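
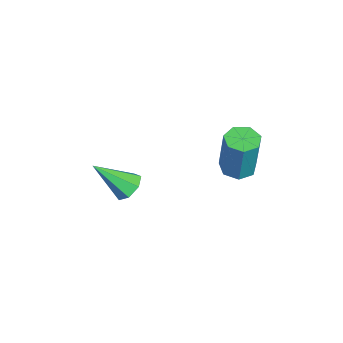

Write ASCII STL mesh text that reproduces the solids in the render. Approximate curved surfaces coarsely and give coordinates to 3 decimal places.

solid 
facet normal 0.024 0.721 -0.692
outer loop
vertex -3.386 -3.238 -2.75
vertex -3.846 -2.855 -2.367
vertex -3.136 -2.852 -2.339
endloop
endfacet
facet normal 0.858 -0.512 -0.041
outer loop
vertex -3.386 -3.238 -2.75
vertex -3.136 -2.852 -2.339
vertex -3.894 -4.225 -1.053
endloop
endfacet
facet normal 0.024 0.721 -0.692
outer loop
vertex -3.136 -2.852 -2.339
vertex -3.846 -2.855 -2.367
vertex -3.421 -2.469 -1.95
endloop
endfacet
facet normal 0.832 0.058 0.552
outer loop
vertex -3.136 -2.852 -2.339
vertex -3.421 -2.469 -1.95
vertex -3.894 -4.225 -1.053
endloop
endfacet
facet normal 0.025 0.721 -0.693
outer loop
vertex -3.421 -2.469 -1.95
vertex -3.846 -2.855 -2.367
vertex -4.025 -2.376 -1.875
endloop
endfacet
facet normal 0.174 0.410 0.895
outer loop
vertex -3.421 -2.469 -1.95
vertex -4.025 -2.376 -1.875
vertex -3.894 -4.225 -1.053
endloop
endfacet
facet normal 0.026 0.721 -0.692
outer loop
vertex -4.025 -2.376 -1.875
vertex -3.846 -2.855 -2.367
vertex -4.495 -2.643 -2.171
endloop
endfacet
facet normal -0.621 0.281 0.732
outer loop
vertex -4.025 -2.376 -1.875
vertex -4.495 -2.643 -2.171
vertex -3.894 -4.225 -1.053
endloop
endfacet
facet normal 0.026 0.721 -0.692
outer loop
vertex -4.495 -2.643 -2.171
vertex -3.846 -2.855 -2.367
vertex -4.476 -3.07 -2.615
endloop
endfacet
facet normal -0.955 -0.233 0.183
outer loop
vertex -4.495 -2.643 -2.171
vertex -4.476 -3.07 -2.615
vertex -3.894 -4.225 -1.053
endloop
endfacet
facet normal 0.025 0.723 -0.691
outer loop
vertex -4.476 -3.07 -2.615
vertex -3.846 -2.855 -2.367
vertex -3.982 -3.334 -2.873
endloop
endfacet
facet normal -0.575 -0.746 -0.337
outer loop
vertex -4.476 -3.07 -2.615
vertex -3.982 -3.334 -2.873
vertex -3.894 -4.225 -1.053
endloop
endfacet
facet normal 0.026 0.722 -0.691
outer loop
vertex -3.982 -3.334 -2.873
vertex -3.846 -2.855 -2.367
vertex -3.386 -3.238 -2.75
endloop
endfacet
facet normal 0.230 -0.870 -0.437
outer loop
vertex -3.982 -3.334 -2.873
vertex -3.386 -3.238 -2.75
vertex -3.894 -4.225 -1.053
endloop
endfacet
facet normal -0.162 -0.068 -0.984
outer loop
vertex -2.842 0.727 -0.646
vertex -3.303 1.291 -0.609
vertex -2.583 1.299 -0.728
endloop
endfacet
facet normal 0.898 -0.424 -0.117
outer loop
vertex -2.842 0.727 -0.646
vertex -2.583 1.299 -0.728
vertex -2.516 0.864 1.353
endloop
endfacet
facet normal 0.898 -0.424 -0.117
outer loop
vertex -2.516 0.864 1.353
vertex -2.583 1.299 -0.728
vertex -2.257 1.436 1.271
endloop
endfacet
facet normal 0.161 0.068 0.985
outer loop
vertex -2.516 0.864 1.353
vertex -2.257 1.436 1.271
vertex -2.977 1.429 1.389
endloop
endfacet
facet normal -0.162 -0.067 -0.985
outer loop
vertex -2.583 1.299 -0.728
vertex -3.303 1.291 -0.609
vertex -2.866 1.865 -0.72
endloop
endfacet
facet normal 0.880 0.442 -0.174
outer loop
vertex -2.583 1.299 -0.728
vertex -2.866 1.865 -0.72
vertex -2.257 1.436 1.271
endloop
endfacet
facet normal 0.880 0.442 -0.174
outer loop
vertex -2.257 1.436 1.271
vertex -2.866 1.865 -0.72
vertex -2.54 2.003 1.279
endloop
endfacet
facet normal 0.161 0.066 0.985
outer loop
vertex -2.257 1.436 1.271
vertex -2.54 2.003 1.279
vertex -2.977 1.429 1.389
endloop
endfacet
facet normal -0.161 -0.068 -0.985
outer loop
vertex -2.866 1.865 -0.72
vertex -3.303 1.291 -0.609
vertex -3.478 2.0 -0.629
endloop
endfacet
facet normal 0.200 0.975 -0.100
outer loop
vertex -2.866 1.865 -0.72
vertex -3.478 2.0 -0.629
vertex -2.54 2.003 1.279
endloop
endfacet
facet normal 0.199 0.975 -0.099
outer loop
vertex -2.54 2.003 1.279
vertex -3.478 2.0 -0.629
vertex -3.152 2.137 1.369
endloop
endfacet
facet normal 0.160 0.067 0.985
outer loop
vertex -2.54 2.003 1.279
vertex -3.152 2.137 1.369
vertex -2.977 1.429 1.389
endloop
endfacet
facet normal -0.159 -0.067 -0.985
outer loop
vertex -3.478 2.0 -0.629
vertex -3.303 1.291 -0.609
vertex -3.959 1.601 -0.524
endloop
endfacet
facet normal -0.631 0.774 0.050
outer loop
vertex -3.478 2.0 -0.629
vertex -3.959 1.601 -0.524
vertex -3.152 2.137 1.369
endloop
endfacet
facet normal -0.631 0.774 0.050
outer loop
vertex -3.152 2.137 1.369
vertex -3.959 1.601 -0.524
vertex -3.633 1.738 1.475
endloop
endfacet
facet normal 0.161 0.068 0.985
outer loop
vertex -3.152 2.137 1.369
vertex -3.633 1.738 1.475
vertex -2.977 1.429 1.389
endloop
endfacet
facet normal -0.160 -0.069 -0.985
outer loop
vertex -3.959 1.601 -0.524
vertex -3.303 1.291 -0.609
vertex -3.945 0.969 -0.482
endloop
endfacet
facet normal -0.987 -0.011 0.162
outer loop
vertex -3.959 1.601 -0.524
vertex -3.945 0.969 -0.482
vertex -3.633 1.738 1.475
endloop
endfacet
facet normal -0.987 -0.011 0.162
outer loop
vertex -3.633 1.738 1.475
vertex -3.945 0.969 -0.482
vertex -3.619 1.106 1.516
endloop
endfacet
facet normal 0.161 0.067 0.985
outer loop
vertex -3.633 1.738 1.475
vertex -3.619 1.106 1.516
vertex -2.977 1.429 1.389
endloop
endfacet
facet normal -0.161 -0.067 -0.985
outer loop
vertex -3.945 0.969 -0.482
vertex -3.303 1.291 -0.609
vertex -3.448 0.58 -0.537
endloop
endfacet
facet normal -0.599 -0.786 0.152
outer loop
vertex -3.945 0.969 -0.482
vertex -3.448 0.58 -0.537
vertex -3.619 1.106 1.516
endloop
endfacet
facet normal -0.599 -0.786 0.152
outer loop
vertex -3.619 1.106 1.516
vertex -3.448 0.58 -0.537
vertex -3.122 0.717 1.462
endloop
endfacet
facet normal 0.160 0.068 0.985
outer loop
vertex -3.619 1.106 1.516
vertex -3.122 0.717 1.462
vertex -2.977 1.429 1.389
endloop
endfacet
facet normal -0.161 -0.067 -0.985
outer loop
vertex -3.448 0.58 -0.537
vertex -3.303 1.291 -0.609
vertex -2.842 0.727 -0.646
endloop
endfacet
facet normal 0.240 -0.970 0.027
outer loop
vertex -3.448 0.58 -0.537
vertex -2.842 0.727 -0.646
vertex -3.122 0.717 1.462
endloop
endfacet
facet normal 0.240 -0.970 0.027
outer loop
vertex -3.122 0.717 1.462
vertex -2.842 0.727 -0.646
vertex -2.516 0.864 1.353
endloop
endfacet
facet normal 0.161 0.068 0.985
outer loop
vertex -3.122 0.717 1.462
vertex -2.516 0.864 1.353
vertex -2.977 1.429 1.389
endloop
endfacet

endsolid


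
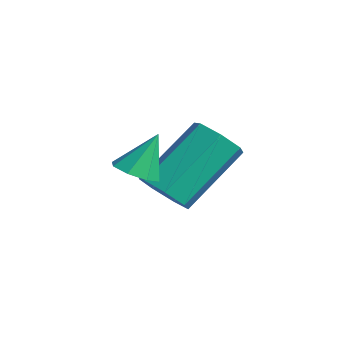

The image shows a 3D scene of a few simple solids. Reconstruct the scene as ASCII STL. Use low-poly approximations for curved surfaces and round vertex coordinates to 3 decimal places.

solid 
facet normal 0.019 -0.490 -0.872
outer loop
vertex -0.682 -2.526 -3.17
vertex -1.22 -2.49 -3.202
vertex -0.807 -2.184 -3.365
endloop
endfacet
facet normal 0.854 0.455 0.251
outer loop
vertex -0.682 -2.526 -3.17
vertex -0.807 -2.184 -3.365
vertex -1.24 -1.97 -2.278
endloop
endfacet
facet normal 0.020 -0.491 -0.871
outer loop
vertex -0.807 -2.184 -3.365
vertex -1.22 -2.49 -3.202
vertex -1.173 -2.021 -3.465
endloop
endfacet
facet normal 0.410 0.912 -0.016
outer loop
vertex -0.807 -2.184 -3.365
vertex -1.173 -2.021 -3.465
vertex -1.24 -1.97 -2.278
endloop
endfacet
facet normal 0.018 -0.490 -0.871
outer loop
vertex -1.173 -2.021 -3.465
vertex -1.22 -2.49 -3.202
vertex -1.567 -2.133 -3.41
endloop
endfacet
facet normal -0.280 0.958 -0.057
outer loop
vertex -1.173 -2.021 -3.465
vertex -1.567 -2.133 -3.41
vertex -1.24 -1.97 -2.278
endloop
endfacet
facet normal 0.019 -0.489 -0.872
outer loop
vertex -1.567 -2.133 -3.41
vertex -1.22 -2.49 -3.202
vertex -1.758 -2.454 -3.234
endloop
endfacet
facet normal -0.810 0.566 0.153
outer loop
vertex -1.567 -2.133 -3.41
vertex -1.758 -2.454 -3.234
vertex -1.24 -1.97 -2.278
endloop
endfacet
facet normal 0.019 -0.492 -0.870
outer loop
vertex -1.758 -2.454 -3.234
vertex -1.22 -2.49 -3.202
vertex -1.634 -2.796 -3.038
endloop
endfacet
facet normal -0.871 -0.035 0.490
outer loop
vertex -1.758 -2.454 -3.234
vertex -1.634 -2.796 -3.038
vertex -1.24 -1.97 -2.278
endloop
endfacet
facet normal 0.017 -0.490 -0.871
outer loop
vertex -1.634 -2.796 -3.038
vertex -1.22 -2.49 -3.202
vertex -1.267 -2.959 -2.939
endloop
endfacet
facet normal -0.424 -0.495 0.758
outer loop
vertex -1.634 -2.796 -3.038
vertex -1.267 -2.959 -2.939
vertex -1.24 -1.97 -2.278
endloop
endfacet
facet normal 0.020 -0.491 -0.871
outer loop
vertex -1.267 -2.959 -2.939
vertex -1.22 -2.49 -3.202
vertex -0.873 -2.847 -2.993
endloop
endfacet
facet normal 0.263 -0.541 0.799
outer loop
vertex -1.267 -2.959 -2.939
vertex -0.873 -2.847 -2.993
vertex -1.24 -1.97 -2.278
endloop
endfacet
facet normal 0.019 -0.491 -0.871
outer loop
vertex -0.873 -2.847 -2.993
vertex -1.22 -2.49 -3.202
vertex -0.682 -2.526 -3.17
endloop
endfacet
facet normal 0.794 -0.148 0.589
outer loop
vertex -0.873 -2.847 -2.993
vertex -0.682 -2.526 -3.17
vertex -1.24 -1.97 -2.278
endloop
endfacet
facet normal 0.092 -0.749 -0.656
outer loop
vertex -1.625 -1.622 -4.214
vertex -2.124 -1.374 -4.567
vertex -1.479 -1.247 -4.622
endloop
endfacet
facet normal 0.963 -0.102 0.250
outer loop
vertex -1.625 -1.622 -4.214
vertex -1.479 -1.247 -4.622
vertex -1.796 -0.214 -2.98
endloop
endfacet
facet normal 0.963 -0.102 0.250
outer loop
vertex -1.796 -0.214 -2.98
vertex -1.479 -1.247 -4.622
vertex -1.65 0.161 -3.388
endloop
endfacet
facet normal -0.091 0.749 0.656
outer loop
vertex -1.796 -0.214 -2.98
vertex -1.65 0.161 -3.388
vertex -2.296 0.034 -3.333
endloop
endfacet
facet normal 0.092 -0.749 -0.656
outer loop
vertex -1.479 -1.247 -4.622
vertex -2.124 -1.374 -4.567
vertex -1.819 -0.968 -4.988
endloop
endfacet
facet normal 0.799 0.448 -0.401
outer loop
vertex -1.479 -1.247 -4.622
vertex -1.819 -0.968 -4.988
vertex -1.65 0.161 -3.388
endloop
endfacet
facet normal 0.799 0.449 -0.401
outer loop
vertex -1.65 0.161 -3.388
vertex -1.819 -0.968 -4.988
vertex -1.991 0.44 -3.755
endloop
endfacet
facet normal -0.092 0.750 0.655
outer loop
vertex -1.65 0.161 -3.388
vertex -1.991 0.44 -3.755
vertex -2.296 0.034 -3.333
endloop
endfacet
facet normal 0.091 -0.749 -0.657
outer loop
vertex -1.819 -0.968 -4.988
vertex -2.124 -1.374 -4.567
vertex -2.389 -0.994 -5.037
endloop
endfacet
facet normal 0.034 0.661 -0.750
outer loop
vertex -1.819 -0.968 -4.988
vertex -2.389 -0.994 -5.037
vertex -1.991 0.44 -3.755
endloop
endfacet
facet normal 0.034 0.661 -0.750
outer loop
vertex -1.991 0.44 -3.755
vertex -2.389 -0.994 -5.037
vertex -2.561 0.414 -3.804
endloop
endfacet
facet normal -0.091 0.750 0.656
outer loop
vertex -1.991 0.44 -3.755
vertex -2.561 0.414 -3.804
vertex -2.296 0.034 -3.333
endloop
endfacet
facet normal 0.092 -0.749 -0.657
outer loop
vertex -2.389 -0.994 -5.037
vertex -2.124 -1.374 -4.567
vertex -2.76 -1.307 -4.732
endloop
endfacet
facet normal -0.757 0.376 -0.535
outer loop
vertex -2.389 -0.994 -5.037
vertex -2.76 -1.307 -4.732
vertex -2.561 0.414 -3.804
endloop
endfacet
facet normal -0.757 0.376 -0.534
outer loop
vertex -2.561 0.414 -3.804
vertex -2.76 -1.307 -4.732
vertex -2.931 0.102 -3.499
endloop
endfacet
facet normal -0.091 0.749 0.656
outer loop
vertex -2.561 0.414 -3.804
vertex -2.931 0.102 -3.499
vertex -2.296 0.034 -3.333
endloop
endfacet
facet normal 0.091 -0.750 -0.656
outer loop
vertex -2.76 -1.307 -4.732
vertex -2.124 -1.374 -4.567
vertex -2.652 -1.67 -4.302
endloop
endfacet
facet normal -0.978 -0.192 0.084
outer loop
vertex -2.76 -1.307 -4.732
vertex -2.652 -1.67 -4.302
vertex -2.931 0.102 -3.499
endloop
endfacet
facet normal -0.978 -0.192 0.083
outer loop
vertex -2.931 0.102 -3.499
vertex -2.652 -1.67 -4.302
vertex -2.823 -0.262 -3.069
endloop
endfacet
facet normal -0.092 0.749 0.657
outer loop
vertex -2.931 0.102 -3.499
vertex -2.823 -0.262 -3.069
vertex -2.296 0.034 -3.333
endloop
endfacet
facet normal 0.091 -0.749 -0.656
outer loop
vertex -2.652 -1.67 -4.302
vertex -2.124 -1.374 -4.567
vertex -2.147 -1.81 -4.072
endloop
endfacet
facet normal -0.462 -0.615 0.639
outer loop
vertex -2.652 -1.67 -4.302
vertex -2.147 -1.81 -4.072
vertex -2.823 -0.262 -3.069
endloop
endfacet
facet normal -0.463 -0.615 0.638
outer loop
vertex -2.823 -0.262 -3.069
vertex -2.147 -1.81 -4.072
vertex -2.318 -0.402 -2.838
endloop
endfacet
facet normal -0.092 0.749 0.656
outer loop
vertex -2.823 -0.262 -3.069
vertex -2.318 -0.402 -2.838
vertex -2.296 0.034 -3.333
endloop
endfacet
facet normal 0.091 -0.749 -0.656
outer loop
vertex -2.147 -1.81 -4.072
vertex -2.124 -1.374 -4.567
vertex -1.625 -1.622 -4.214
endloop
endfacet
facet normal 0.401 -0.576 0.712
outer loop
vertex -2.147 -1.81 -4.072
vertex -1.625 -1.622 -4.214
vertex -2.318 -0.402 -2.838
endloop
endfacet
facet normal 0.401 -0.576 0.712
outer loop
vertex -2.318 -0.402 -2.838
vertex -1.625 -1.622 -4.214
vertex -1.796 -0.214 -2.98
endloop
endfacet
facet normal -0.091 0.749 0.656
outer loop
vertex -2.318 -0.402 -2.838
vertex -1.796 -0.214 -2.98
vertex -2.296 0.034 -3.333
endloop
endfacet

endsolid


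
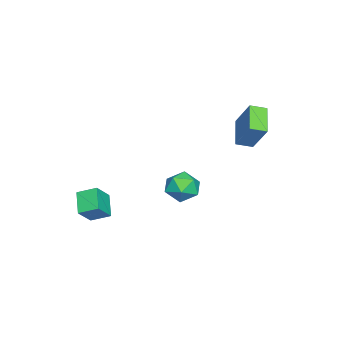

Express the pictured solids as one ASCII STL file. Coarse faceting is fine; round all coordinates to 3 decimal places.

solid 
facet normal -0.377 -0.453 -0.808
outer loop
vertex -4.109 1.742 0.879
vertex -4.52 2.596 0.592
vertex -2.61 2.151 -0.049
endloop
endfacet
facet normal 0.415 -0.863 0.290
outer loop
vertex -1.8 3.124 1.688
vertex -4.109 1.742 0.879
vertex -2.61 2.151 -0.049
endloop
endfacet
facet normal -0.377 -0.452 -0.808
outer loop
vertex -2.61 2.151 -0.049
vertex -4.52 2.596 0.592
vertex -3.02 3.005 -0.336
endloop
endfacet
facet normal 0.828 0.225 -0.513
outer loop
vertex -3.02 3.005 -0.336
vertex -1.8 3.124 1.688
vertex -2.61 2.151 -0.049
endloop
endfacet
facet normal -0.828 -0.226 0.513
outer loop
vertex -4.109 1.742 0.879
vertex -3.71 3.569 2.329
vertex -4.52 2.596 0.592
endloop
endfacet
facet normal 0.415 -0.863 0.290
outer loop
vertex -3.3 2.715 2.616
vertex -4.109 1.742 0.879
vertex -1.8 3.124 1.688
endloop
endfacet
facet normal -0.829 -0.226 0.512
outer loop
vertex -3.3 2.715 2.616
vertex -3.71 3.569 2.329
vertex -4.109 1.742 0.879
endloop
endfacet
facet normal -0.415 0.863 -0.290
outer loop
vertex -4.52 2.596 0.592
vertex -3.71 3.569 2.329
vertex -3.02 3.005 -0.336
endloop
endfacet
facet normal 0.828 0.226 -0.513
outer loop
vertex -2.211 3.978 1.401
vertex -1.8 3.124 1.688
vertex -3.02 3.005 -0.336
endloop
endfacet
facet normal -0.415 0.862 -0.290
outer loop
vertex -3.02 3.005 -0.336
vertex -3.71 3.569 2.329
vertex -2.211 3.978 1.401
endloop
endfacet
facet normal 0.377 0.453 0.808
outer loop
vertex -2.211 3.978 1.401
vertex -3.3 2.715 2.616
vertex -1.8 3.124 1.688
endloop
endfacet
facet normal 0.377 0.453 0.808
outer loop
vertex -3.71 3.569 2.329
vertex -3.3 2.715 2.616
vertex -2.211 3.978 1.401
endloop
endfacet
facet normal -0.000 0.096 0.995
outer loop
vertex -2.034 0.027 -2.818
vertex -2.841 -0.724 -2.746
vertex -1.785 -1.044 -2.715
endloop
endfacet
facet normal 0.649 0.221 0.728
outer loop
vertex -2.034 0.027 -2.818
vertex -1.785 -1.044 -2.715
vertex -1.215 -0.409 -3.416
endloop
endfacet
facet normal 0.595 0.760 0.261
outer loop
vertex -2.034 0.027 -2.818
vertex -1.215 -0.409 -3.416
vertex -1.92 0.303 -3.88
endloop
endfacet
facet normal -0.087 0.966 0.242
outer loop
vertex -2.034 0.027 -2.818
vertex -1.92 0.303 -3.88
vertex -2.924 0.109 -3.466
endloop
endfacet
facet normal -0.455 0.556 0.696
outer loop
vertex -2.034 0.027 -2.818
vertex -2.924 0.109 -3.466
vertex -2.841 -0.724 -2.746
endloop
endfacet
facet normal 0.856 -0.361 0.370
outer loop
vertex -1.215 -0.409 -3.416
vertex -1.785 -1.044 -2.715
vertex -1.516 -1.429 -3.714
endloop
endfacet
facet normal -0.194 -0.564 0.803
outer loop
vertex -1.785 -1.044 -2.715
vertex -2.841 -0.724 -2.746
vertex -2.52 -1.623 -3.3
endloop
endfacet
facet normal -0.931 0.182 0.318
outer loop
vertex -2.841 -0.724 -2.746
vertex -2.924 0.109 -3.466
vertex -3.225 -0.911 -3.764
endloop
endfacet
facet normal -0.335 0.845 -0.416
outer loop
vertex -2.924 0.109 -3.466
vertex -1.92 0.303 -3.88
vertex -2.655 -0.276 -4.465
endloop
endfacet
facet normal 0.769 0.511 -0.384
outer loop
vertex -1.92 0.303 -3.88
vertex -1.215 -0.409 -3.416
vertex -1.599 -0.596 -4.434
endloop
endfacet
facet normal 0.087 -0.966 -0.242
outer loop
vertex -2.406 -1.347 -4.362
vertex -1.516 -1.429 -3.714
vertex -2.52 -1.623 -3.3
endloop
endfacet
facet normal -0.595 -0.760 -0.261
outer loop
vertex -2.406 -1.347 -4.362
vertex -2.52 -1.623 -3.3
vertex -3.225 -0.911 -3.764
endloop
endfacet
facet normal -0.649 -0.221 -0.728
outer loop
vertex -2.406 -1.347 -4.362
vertex -3.225 -0.911 -3.764
vertex -2.655 -0.276 -4.465
endloop
endfacet
facet normal 0.000 -0.096 -0.995
outer loop
vertex -2.406 -1.347 -4.362
vertex -2.655 -0.276 -4.465
vertex -1.599 -0.596 -4.434
endloop
endfacet
facet normal 0.455 -0.556 -0.696
outer loop
vertex -2.406 -1.347 -4.362
vertex -1.599 -0.596 -4.434
vertex -1.516 -1.429 -3.714
endloop
endfacet
facet normal 0.335 -0.845 0.416
outer loop
vertex -2.52 -1.623 -3.3
vertex -1.516 -1.429 -3.714
vertex -1.785 -1.044 -2.715
endloop
endfacet
facet normal -0.769 -0.511 0.384
outer loop
vertex -3.225 -0.911 -3.764
vertex -2.52 -1.623 -3.3
vertex -2.841 -0.724 -2.746
endloop
endfacet
facet normal -0.856 0.361 -0.370
outer loop
vertex -2.655 -0.276 -4.465
vertex -3.225 -0.911 -3.764
vertex -2.924 0.109 -3.466
endloop
endfacet
facet normal 0.194 0.564 -0.803
outer loop
vertex -1.599 -0.596 -4.434
vertex -2.655 -0.276 -4.465
vertex -1.92 0.303 -3.88
endloop
endfacet
facet normal 0.931 -0.182 -0.318
outer loop
vertex -1.516 -1.429 -3.714
vertex -1.599 -0.596 -4.434
vertex -1.215 -0.409 -3.416
endloop
endfacet
facet normal -0.649 0.249 -0.719
outer loop
vertex 2.055 -4.431 -2.823
vertex 1.952 -3.352 -2.356
vertex 3.166 -3.961 -3.663
endloop
endfacet
facet normal 0.087 -0.914 -0.396
outer loop
vertex 4.068 -4.308 -2.664
vertex 2.055 -4.431 -2.823
vertex 3.166 -3.961 -3.663
endloop
endfacet
facet normal -0.649 0.249 -0.719
outer loop
vertex 3.166 -3.961 -3.663
vertex 1.952 -3.352 -2.356
vertex 3.063 -2.882 -3.196
endloop
endfacet
facet normal 0.756 0.319 -0.571
outer loop
vertex 3.063 -2.882 -3.196
vertex 4.068 -4.308 -2.664
vertex 3.166 -3.961 -3.663
endloop
endfacet
facet normal -0.756 -0.319 0.571
outer loop
vertex 2.055 -4.431 -2.823
vertex 2.854 -3.699 -1.357
vertex 1.952 -3.352 -2.356
endloop
endfacet
facet normal 0.087 -0.914 -0.396
outer loop
vertex 2.957 -4.778 -1.824
vertex 2.055 -4.431 -2.823
vertex 4.068 -4.308 -2.664
endloop
endfacet
facet normal -0.756 -0.319 0.571
outer loop
vertex 2.957 -4.778 -1.824
vertex 2.854 -3.699 -1.357
vertex 2.055 -4.431 -2.823
endloop
endfacet
facet normal -0.087 0.914 0.396
outer loop
vertex 1.952 -3.352 -2.356
vertex 2.854 -3.699 -1.357
vertex 3.063 -2.882 -3.196
endloop
endfacet
facet normal 0.756 0.319 -0.571
outer loop
vertex 3.965 -3.229 -2.197
vertex 4.068 -4.308 -2.664
vertex 3.063 -2.882 -3.196
endloop
endfacet
facet normal -0.087 0.914 0.396
outer loop
vertex 3.063 -2.882 -3.196
vertex 2.854 -3.699 -1.357
vertex 3.965 -3.229 -2.197
endloop
endfacet
facet normal 0.649 -0.249 0.719
outer loop
vertex 3.965 -3.229 -2.197
vertex 2.957 -4.778 -1.824
vertex 4.068 -4.308 -2.664
endloop
endfacet
facet normal 0.649 -0.249 0.719
outer loop
vertex 2.854 -3.699 -1.357
vertex 2.957 -4.778 -1.824
vertex 3.965 -3.229 -2.197
endloop
endfacet

endsolid


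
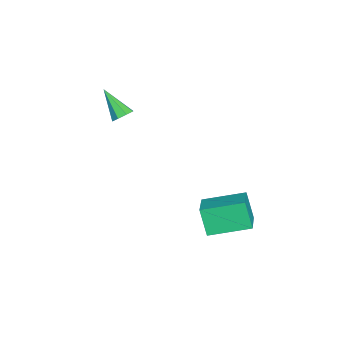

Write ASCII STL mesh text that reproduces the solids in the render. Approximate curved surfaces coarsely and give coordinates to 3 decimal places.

solid 
facet normal -0.929 -0.074 -0.364
outer loop
vertex 0.711 1.614 -3.3
vertex 0.361 3.594 -2.81
vertex 1.2 2.03 -4.634
endloop
endfacet
facet normal 0.170 -0.957 -0.236
outer loop
vertex 2.639 2.146 -4.07
vertex 0.711 1.614 -3.3
vertex 1.2 2.03 -4.634
endloop
endfacet
facet normal -0.929 -0.075 -0.363
outer loop
vertex 1.2 2.03 -4.634
vertex 0.361 3.594 -2.81
vertex 0.849 4.011 -4.143
endloop
endfacet
facet normal 0.330 0.282 -0.901
outer loop
vertex 0.849 4.011 -4.143
vertex 2.639 2.146 -4.07
vertex 1.2 2.03 -4.634
endloop
endfacet
facet normal -0.330 -0.281 0.901
outer loop
vertex 0.711 1.614 -3.3
vertex 1.8 3.71 -2.246
vertex 0.361 3.594 -2.81
endloop
endfacet
facet normal 0.169 -0.957 -0.237
outer loop
vertex 2.151 1.729 -2.737
vertex 0.711 1.614 -3.3
vertex 2.639 2.146 -4.07
endloop
endfacet
facet normal -0.330 -0.282 0.901
outer loop
vertex 2.151 1.729 -2.737
vertex 1.8 3.71 -2.246
vertex 0.711 1.614 -3.3
endloop
endfacet
facet normal -0.170 0.957 0.237
outer loop
vertex 0.361 3.594 -2.81
vertex 1.8 3.71 -2.246
vertex 0.849 4.011 -4.143
endloop
endfacet
facet normal 0.330 0.281 -0.901
outer loop
vertex 2.289 4.126 -3.58
vertex 2.639 2.146 -4.07
vertex 0.849 4.011 -4.143
endloop
endfacet
facet normal -0.169 0.957 0.236
outer loop
vertex 0.849 4.011 -4.143
vertex 1.8 3.71 -2.246
vertex 2.289 4.126 -3.58
endloop
endfacet
facet normal 0.929 0.074 0.363
outer loop
vertex 2.289 4.126 -3.58
vertex 2.151 1.729 -2.737
vertex 2.639 2.146 -4.07
endloop
endfacet
facet normal 0.929 0.074 0.364
outer loop
vertex 1.8 3.71 -2.246
vertex 2.151 1.729 -2.737
vertex 2.289 4.126 -3.58
endloop
endfacet
facet normal 0.437 0.588 -0.681
outer loop
vertex -1.437 -2.831 -0.093
vertex -1.849 -2.419 -0.002
vertex -1.322 -2.54 0.232
endloop
endfacet
facet normal 0.692 -0.642 0.330
outer loop
vertex -1.437 -2.831 -0.093
vertex -1.322 -2.54 0.232
vertex -2.611 -3.441 1.182
endloop
endfacet
facet normal 0.437 0.588 -0.680
outer loop
vertex -1.322 -2.54 0.232
vertex -1.849 -2.419 -0.002
vertex -1.515 -2.178 0.421
endloop
endfacet
facet normal 0.624 -0.073 0.778
outer loop
vertex -1.322 -2.54 0.232
vertex -1.515 -2.178 0.421
vertex -2.611 -3.441 1.182
endloop
endfacet
facet normal 0.438 0.587 -0.681
outer loop
vertex -1.515 -2.178 0.421
vertex -1.849 -2.419 -0.002
vertex -1.904 -1.957 0.361
endloop
endfacet
facet normal 0.112 0.440 0.891
outer loop
vertex -1.515 -2.178 0.421
vertex -1.904 -1.957 0.361
vertex -2.611 -3.441 1.182
endloop
endfacet
facet normal 0.438 0.587 -0.681
outer loop
vertex -1.904 -1.957 0.361
vertex -1.849 -2.419 -0.002
vertex -2.261 -2.006 0.089
endloop
endfacet
facet normal -0.539 0.590 0.601
outer loop
vertex -1.904 -1.957 0.361
vertex -2.261 -2.006 0.089
vertex -2.611 -3.441 1.182
endloop
endfacet
facet normal 0.438 0.587 -0.681
outer loop
vertex -2.261 -2.006 0.089
vertex -1.849 -2.419 -0.002
vertex -2.377 -2.297 -0.236
endloop
endfacet
facet normal -0.953 0.292 0.079
outer loop
vertex -2.261 -2.006 0.089
vertex -2.377 -2.297 -0.236
vertex -2.611 -3.441 1.182
endloop
endfacet
facet normal 0.437 0.589 -0.680
outer loop
vertex -2.377 -2.297 -0.236
vertex -1.849 -2.419 -0.002
vertex -2.183 -2.659 -0.425
endloop
endfacet
facet normal -0.885 -0.280 -0.372
outer loop
vertex -2.377 -2.297 -0.236
vertex -2.183 -2.659 -0.425
vertex -2.611 -3.441 1.182
endloop
endfacet
facet normal 0.439 0.588 -0.680
outer loop
vertex -2.183 -2.659 -0.425
vertex -1.849 -2.419 -0.002
vertex -1.794 -2.88 -0.365
endloop
endfacet
facet normal -0.374 -0.791 -0.484
outer loop
vertex -2.183 -2.659 -0.425
vertex -1.794 -2.88 -0.365
vertex -2.611 -3.441 1.182
endloop
endfacet
facet normal 0.438 0.588 -0.680
outer loop
vertex -1.794 -2.88 -0.365
vertex -1.849 -2.419 -0.002
vertex -1.437 -2.831 -0.093
endloop
endfacet
facet normal 0.277 -0.941 -0.195
outer loop
vertex -1.794 -2.88 -0.365
vertex -1.437 -2.831 -0.093
vertex -2.611 -3.441 1.182
endloop
endfacet

endsolid


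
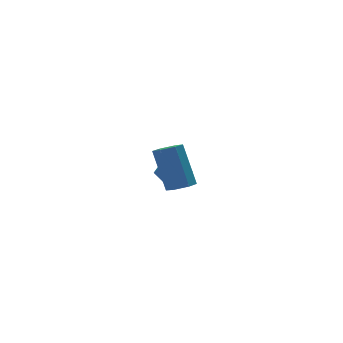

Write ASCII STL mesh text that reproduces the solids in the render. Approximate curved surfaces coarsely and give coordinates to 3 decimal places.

solid 
facet normal -0.372 0.921 0.111
outer loop
vertex 0.931 4.44 -1.874
vertex 0.142 4.097 -1.672
vertex 0.731 4.258 -1.033
endloop
endfacet
facet normal 0.322 0.906 0.273
outer loop
vertex 0.931 4.44 -1.874
vertex 0.731 4.258 -1.033
vertex 1.534 4.067 -1.347
endloop
endfacet
facet normal 0.677 0.672 -0.300
outer loop
vertex 0.931 4.44 -1.874
vertex 1.534 4.067 -1.347
vertex 1.442 3.788 -2.18
endloop
endfacet
facet normal 0.202 0.541 -0.816
outer loop
vertex 0.931 4.44 -1.874
vertex 1.442 3.788 -2.18
vertex 0.582 3.806 -2.381
endloop
endfacet
facet normal -0.447 0.696 -0.563
outer loop
vertex 0.931 4.44 -1.874
vertex 0.582 3.806 -2.381
vertex 0.142 4.097 -1.672
endloop
endfacet
facet normal 0.416 0.434 0.799
outer loop
vertex 1.534 4.067 -1.347
vertex 0.731 4.258 -1.033
vertex 1.118 3.494 -0.819
endloop
endfacet
facet normal -0.708 0.458 0.537
outer loop
vertex 0.731 4.258 -1.033
vertex 0.142 4.097 -1.672
vertex 0.258 3.512 -1.02
endloop
endfacet
facet normal -0.829 0.093 -0.552
outer loop
vertex 0.142 4.097 -1.672
vertex 0.582 3.806 -2.381
vertex 0.166 3.233 -1.853
endloop
endfacet
facet normal 0.222 -0.157 -0.962
outer loop
vertex 0.582 3.806 -2.381
vertex 1.442 3.788 -2.18
vertex 0.969 3.042 -2.167
endloop
endfacet
facet normal 0.990 0.054 -0.128
outer loop
vertex 1.442 3.788 -2.18
vertex 1.534 4.067 -1.347
vertex 1.558 3.203 -1.528
endloop
endfacet
facet normal -0.202 -0.541 0.816
outer loop
vertex 0.769 2.86 -1.326
vertex 1.118 3.494 -0.819
vertex 0.258 3.512 -1.02
endloop
endfacet
facet normal -0.677 -0.672 0.300
outer loop
vertex 0.769 2.86 -1.326
vertex 0.258 3.512 -1.02
vertex 0.166 3.233 -1.853
endloop
endfacet
facet normal -0.322 -0.906 -0.273
outer loop
vertex 0.769 2.86 -1.326
vertex 0.166 3.233 -1.853
vertex 0.969 3.042 -2.167
endloop
endfacet
facet normal 0.372 -0.921 -0.111
outer loop
vertex 0.769 2.86 -1.326
vertex 0.969 3.042 -2.167
vertex 1.558 3.203 -1.528
endloop
endfacet
facet normal 0.447 -0.696 0.563
outer loop
vertex 0.769 2.86 -1.326
vertex 1.558 3.203 -1.528
vertex 1.118 3.494 -0.819
endloop
endfacet
facet normal -0.222 0.157 0.962
outer loop
vertex 0.258 3.512 -1.02
vertex 1.118 3.494 -0.819
vertex 0.731 4.258 -1.033
endloop
endfacet
facet normal -0.990 -0.054 0.128
outer loop
vertex 0.166 3.233 -1.853
vertex 0.258 3.512 -1.02
vertex 0.142 4.097 -1.672
endloop
endfacet
facet normal -0.416 -0.434 -0.799
outer loop
vertex 0.969 3.042 -2.167
vertex 0.166 3.233 -1.853
vertex 0.582 3.806 -2.381
endloop
endfacet
facet normal 0.708 -0.458 -0.537
outer loop
vertex 1.558 3.203 -1.528
vertex 0.969 3.042 -2.167
vertex 1.442 3.788 -2.18
endloop
endfacet
facet normal 0.829 -0.093 0.552
outer loop
vertex 1.118 3.494 -0.819
vertex 1.558 3.203 -1.528
vertex 1.534 4.067 -1.347
endloop
endfacet
facet normal 0.055 -0.448 -0.892
outer loop
vertex -1.338 -1.62 0.621
vertex -1.864 -1.943 0.751
vertex -1.9 -1.382 0.467
endloop
endfacet
facet normal 0.447 0.810 -0.380
outer loop
vertex -1.338 -1.62 0.621
vertex -1.9 -1.382 0.467
vertex -1.451 -0.695 2.458
endloop
endfacet
facet normal 0.447 0.810 -0.380
outer loop
vertex -1.451 -0.695 2.458
vertex -1.9 -1.382 0.467
vertex -2.013 -0.457 2.304
endloop
endfacet
facet normal -0.054 0.450 0.891
outer loop
vertex -1.451 -0.695 2.458
vertex -2.013 -0.457 2.304
vertex -1.976 -1.017 2.589
endloop
endfacet
facet normal 0.054 -0.448 -0.892
outer loop
vertex -1.9 -1.382 0.467
vertex -1.864 -1.943 0.751
vertex -2.426 -1.704 0.597
endloop
endfacet
facet normal -0.548 0.733 -0.403
outer loop
vertex -1.9 -1.382 0.467
vertex -2.426 -1.704 0.597
vertex -2.013 -0.457 2.304
endloop
endfacet
facet normal -0.549 0.733 -0.402
outer loop
vertex -2.013 -0.457 2.304
vertex -2.426 -1.704 0.597
vertex -2.538 -0.779 2.434
endloop
endfacet
facet normal -0.055 0.450 0.891
outer loop
vertex -2.013 -0.457 2.304
vertex -2.538 -0.779 2.434
vertex -1.976 -1.017 2.589
endloop
endfacet
facet normal 0.053 -0.449 -0.892
outer loop
vertex -2.426 -1.704 0.597
vertex -1.864 -1.943 0.751
vertex -2.389 -2.265 0.882
endloop
endfacet
facet normal -0.997 -0.077 -0.022
outer loop
vertex -2.426 -1.704 0.597
vertex -2.389 -2.265 0.882
vertex -2.538 -0.779 2.434
endloop
endfacet
facet normal -0.997 -0.076 -0.023
outer loop
vertex -2.538 -0.779 2.434
vertex -2.389 -2.265 0.882
vertex -2.502 -1.34 2.719
endloop
endfacet
facet normal -0.056 0.449 0.892
outer loop
vertex -2.538 -0.779 2.434
vertex -2.502 -1.34 2.719
vertex -1.976 -1.017 2.589
endloop
endfacet
facet normal 0.054 -0.450 -0.891
outer loop
vertex -2.389 -2.265 0.882
vertex -1.864 -1.943 0.751
vertex -1.827 -2.503 1.036
endloop
endfacet
facet normal -0.447 -0.810 0.380
outer loop
vertex -2.389 -2.265 0.882
vertex -1.827 -2.503 1.036
vertex -2.502 -1.34 2.719
endloop
endfacet
facet normal -0.447 -0.810 0.380
outer loop
vertex -2.502 -1.34 2.719
vertex -1.827 -2.503 1.036
vertex -1.94 -1.578 2.873
endloop
endfacet
facet normal -0.055 0.448 0.892
outer loop
vertex -2.502 -1.34 2.719
vertex -1.94 -1.578 2.873
vertex -1.976 -1.017 2.589
endloop
endfacet
facet normal 0.055 -0.450 -0.891
outer loop
vertex -1.827 -2.503 1.036
vertex -1.864 -1.943 0.751
vertex -1.302 -2.181 0.906
endloop
endfacet
facet normal 0.549 -0.732 0.403
outer loop
vertex -1.827 -2.503 1.036
vertex -1.302 -2.181 0.906
vertex -1.94 -1.578 2.873
endloop
endfacet
facet normal 0.548 -0.733 0.403
outer loop
vertex -1.94 -1.578 2.873
vertex -1.302 -2.181 0.906
vertex -1.414 -1.256 2.743
endloop
endfacet
facet normal -0.054 0.448 0.892
outer loop
vertex -1.94 -1.578 2.873
vertex -1.414 -1.256 2.743
vertex -1.976 -1.017 2.589
endloop
endfacet
facet normal 0.056 -0.449 -0.892
outer loop
vertex -1.302 -2.181 0.906
vertex -1.864 -1.943 0.751
vertex -1.338 -1.62 0.621
endloop
endfacet
facet normal 0.997 0.076 0.023
outer loop
vertex -1.302 -2.181 0.906
vertex -1.338 -1.62 0.621
vertex -1.414 -1.256 2.743
endloop
endfacet
facet normal 0.997 0.077 0.022
outer loop
vertex -1.414 -1.256 2.743
vertex -1.338 -1.62 0.621
vertex -1.451 -0.695 2.458
endloop
endfacet
facet normal -0.053 0.449 0.892
outer loop
vertex -1.414 -1.256 2.743
vertex -1.451 -0.695 2.458
vertex -1.976 -1.017 2.589
endloop
endfacet

endsolid


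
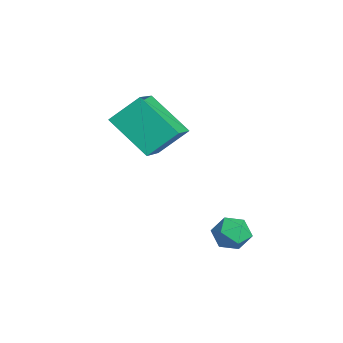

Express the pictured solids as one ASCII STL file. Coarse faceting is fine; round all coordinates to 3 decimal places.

solid 
facet normal -0.772 0.186 0.608
outer loop
vertex -0.129 0.484 0.343
vertex 0.248 0.357 0.86
vertex 0.21 0.964 0.626
endloop
endfacet
facet normal -0.820 0.573 0.010
outer loop
vertex -0.129 0.484 0.343
vertex 0.21 0.964 0.626
vertex 0.177 0.928 -0.024
endloop
endfacet
facet normal -0.830 0.123 -0.544
outer loop
vertex -0.129 0.484 0.343
vertex 0.177 0.928 -0.024
vertex 0.194 0.298 -0.192
endloop
endfacet
facet normal -0.789 -0.543 -0.287
outer loop
vertex -0.129 0.484 0.343
vertex 0.194 0.298 -0.192
vertex 0.238 -0.055 0.355
endloop
endfacet
facet normal -0.753 -0.503 0.425
outer loop
vertex -0.129 0.484 0.343
vertex 0.238 -0.055 0.355
vertex 0.248 0.357 0.86
endloop
endfacet
facet normal -0.231 0.972 -0.042
outer loop
vertex 0.177 0.928 -0.024
vertex 0.21 0.964 0.626
vertex 0.742 1.075 0.265
endloop
endfacet
facet normal -0.153 0.347 0.925
outer loop
vertex 0.21 0.964 0.626
vertex 0.248 0.357 0.86
vertex 0.786 0.722 0.812
endloop
endfacet
facet normal -0.122 -0.768 0.629
outer loop
vertex 0.248 0.357 0.86
vertex 0.238 -0.055 0.355
vertex 0.803 0.092 0.644
endloop
endfacet
facet normal -0.181 -0.833 -0.523
outer loop
vertex 0.238 -0.055 0.355
vertex 0.194 0.298 -0.192
vertex 0.77 0.056 -0.006
endloop
endfacet
facet normal -0.249 0.243 -0.938
outer loop
vertex 0.194 0.298 -0.192
vertex 0.177 0.928 -0.024
vertex 0.732 0.663 -0.24
endloop
endfacet
facet normal 0.789 0.543 0.287
outer loop
vertex 1.109 0.536 0.277
vertex 0.742 1.075 0.265
vertex 0.786 0.722 0.812
endloop
endfacet
facet normal 0.830 -0.123 0.544
outer loop
vertex 1.109 0.536 0.277
vertex 0.786 0.722 0.812
vertex 0.803 0.092 0.644
endloop
endfacet
facet normal 0.820 -0.573 -0.010
outer loop
vertex 1.109 0.536 0.277
vertex 0.803 0.092 0.644
vertex 0.77 0.056 -0.006
endloop
endfacet
facet normal 0.772 -0.186 -0.608
outer loop
vertex 1.109 0.536 0.277
vertex 0.77 0.056 -0.006
vertex 0.732 0.663 -0.24
endloop
endfacet
facet normal 0.753 0.503 -0.425
outer loop
vertex 1.109 0.536 0.277
vertex 0.732 0.663 -0.24
vertex 0.742 1.075 0.265
endloop
endfacet
facet normal 0.181 0.833 0.523
outer loop
vertex 0.786 0.722 0.812
vertex 0.742 1.075 0.265
vertex 0.21 0.964 0.626
endloop
endfacet
facet normal 0.249 -0.243 0.938
outer loop
vertex 0.803 0.092 0.644
vertex 0.786 0.722 0.812
vertex 0.248 0.357 0.86
endloop
endfacet
facet normal 0.231 -0.972 0.042
outer loop
vertex 0.77 0.056 -0.006
vertex 0.803 0.092 0.644
vertex 0.238 -0.055 0.355
endloop
endfacet
facet normal 0.153 -0.347 -0.925
outer loop
vertex 0.732 0.663 -0.24
vertex 0.77 0.056 -0.006
vertex 0.194 0.298 -0.192
endloop
endfacet
facet normal 0.122 0.768 -0.629
outer loop
vertex 0.742 1.075 0.265
vertex 0.732 0.663 -0.24
vertex 0.177 0.928 -0.024
endloop
endfacet
facet normal -0.615 -0.515 0.597
outer loop
vertex -2.576 -1.498 4.623
vertex -3.853 -0.846 3.869
vertex -2.576 -2.466 3.787
endloop
endfacet
facet normal 0.788 -0.402 0.466
outer loop
vertex -1.487 -1.554 2.731
vertex -2.576 -1.498 4.623
vertex -2.576 -2.466 3.787
endloop
endfacet
facet normal -0.616 -0.515 0.596
outer loop
vertex -2.576 -2.466 3.787
vertex -3.853 -0.846 3.869
vertex -3.853 -1.814 3.032
endloop
endfacet
facet normal 0.000 -0.757 -0.654
outer loop
vertex -3.853 -1.814 3.032
vertex -1.487 -1.554 2.731
vertex -2.576 -2.466 3.787
endloop
endfacet
facet normal 0.000 0.757 0.654
outer loop
vertex -2.576 -1.498 4.623
vertex -2.764 0.066 2.813
vertex -3.853 -0.846 3.869
endloop
endfacet
facet normal 0.788 -0.403 0.466
outer loop
vertex -1.487 -0.586 3.568
vertex -2.576 -1.498 4.623
vertex -1.487 -1.554 2.731
endloop
endfacet
facet normal -0.000 0.757 0.654
outer loop
vertex -1.487 -0.586 3.568
vertex -2.764 0.066 2.813
vertex -2.576 -1.498 4.623
endloop
endfacet
facet normal -0.788 0.402 -0.465
outer loop
vertex -3.853 -0.846 3.869
vertex -2.764 0.066 2.813
vertex -3.853 -1.814 3.032
endloop
endfacet
facet normal -0.000 -0.756 -0.654
outer loop
vertex -2.764 -0.902 1.977
vertex -1.487 -1.554 2.731
vertex -3.853 -1.814 3.032
endloop
endfacet
facet normal -0.788 0.402 -0.466
outer loop
vertex -3.853 -1.814 3.032
vertex -2.764 0.066 2.813
vertex -2.764 -0.902 1.977
endloop
endfacet
facet normal 0.615 0.516 -0.596
outer loop
vertex -2.764 -0.902 1.977
vertex -1.487 -0.586 3.568
vertex -1.487 -1.554 2.731
endloop
endfacet
facet normal 0.616 0.515 -0.596
outer loop
vertex -2.764 0.066 2.813
vertex -1.487 -0.586 3.568
vertex -2.764 -0.902 1.977
endloop
endfacet

endsolid


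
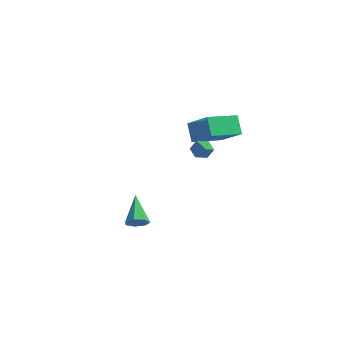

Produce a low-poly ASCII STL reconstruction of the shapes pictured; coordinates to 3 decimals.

solid 
facet normal 0.582 -0.397 -0.709
outer loop
vertex 4.213 -4.279 -4.072
vertex 3.644 -4.37 -4.488
vertex 4.078 -3.809 -4.446
endloop
endfacet
facet normal 0.580 0.603 0.548
outer loop
vertex 4.213 -4.279 -4.072
vertex 4.078 -3.809 -4.446
vertex 2.416 -3.53 -2.992
endloop
endfacet
facet normal 0.583 -0.398 -0.709
outer loop
vertex 4.078 -3.809 -4.446
vertex 3.644 -4.37 -4.488
vertex 3.617 -3.761 -4.852
endloop
endfacet
facet normal 0.135 0.990 -0.036
outer loop
vertex 4.078 -3.809 -4.446
vertex 3.617 -3.761 -4.852
vertex 2.416 -3.53 -2.992
endloop
endfacet
facet normal 0.583 -0.398 -0.709
outer loop
vertex 3.617 -3.761 -4.852
vertex 3.644 -4.37 -4.488
vertex 3.176 -4.172 -4.984
endloop
endfacet
facet normal -0.539 0.719 -0.438
outer loop
vertex 3.617 -3.761 -4.852
vertex 3.176 -4.172 -4.984
vertex 2.416 -3.53 -2.992
endloop
endfacet
facet normal 0.582 -0.398 -0.709
outer loop
vertex 3.176 -4.172 -4.984
vertex 3.644 -4.37 -4.488
vertex 3.088 -4.731 -4.742
endloop
endfacet
facet normal -0.935 -0.006 -0.355
outer loop
vertex 3.176 -4.172 -4.984
vertex 3.088 -4.731 -4.742
vertex 2.416 -3.53 -2.992
endloop
endfacet
facet normal 0.582 -0.397 -0.709
outer loop
vertex 3.088 -4.731 -4.742
vertex 3.644 -4.37 -4.488
vertex 3.419 -5.019 -4.309
endloop
endfacet
facet normal -0.753 -0.640 0.150
outer loop
vertex 3.088 -4.731 -4.742
vertex 3.419 -5.019 -4.309
vertex 2.416 -3.53 -2.992
endloop
endfacet
facet normal 0.583 -0.398 -0.708
outer loop
vertex 3.419 -5.019 -4.309
vertex 3.644 -4.37 -4.488
vertex 3.919 -4.818 -4.01
endloop
endfacet
facet normal -0.133 -0.705 0.696
outer loop
vertex 3.419 -5.019 -4.309
vertex 3.919 -4.818 -4.01
vertex 2.416 -3.53 -2.992
endloop
endfacet
facet normal 0.582 -0.399 -0.709
outer loop
vertex 3.919 -4.818 -4.01
vertex 3.644 -4.37 -4.488
vertex 4.213 -4.279 -4.072
endloop
endfacet
facet normal 0.462 -0.152 0.874
outer loop
vertex 3.919 -4.818 -4.01
vertex 4.213 -4.279 -4.072
vertex 2.416 -3.53 -2.992
endloop
endfacet
facet normal -0.479 0.167 0.861
outer loop
vertex 1.602 2.307 1.4
vertex 1.85 4.385 1.134
vertex -0.276 2.394 0.338
endloop
endfacet
facet normal -0.117 -0.985 0.126
outer loop
vertex 0.41 2.155 -0.894
vertex 1.602 2.307 1.4
vertex -0.276 2.394 0.338
endloop
endfacet
facet normal -0.480 0.168 0.861
outer loop
vertex -0.276 2.394 0.338
vertex 1.85 4.385 1.134
vertex -0.028 4.473 0.071
endloop
endfacet
facet normal -0.870 0.041 -0.492
outer loop
vertex -0.028 4.473 0.071
vertex 0.41 2.155 -0.894
vertex -0.276 2.394 0.338
endloop
endfacet
facet normal 0.870 -0.041 0.492
outer loop
vertex 1.602 2.307 1.4
vertex 2.536 4.146 -0.098
vertex 1.85 4.385 1.134
endloop
endfacet
facet normal -0.118 -0.985 0.126
outer loop
vertex 2.288 2.067 0.169
vertex 1.602 2.307 1.4
vertex 0.41 2.155 -0.894
endloop
endfacet
facet normal 0.869 -0.040 0.492
outer loop
vertex 2.288 2.067 0.169
vertex 2.536 4.146 -0.098
vertex 1.602 2.307 1.4
endloop
endfacet
facet normal 0.117 0.985 -0.126
outer loop
vertex 1.85 4.385 1.134
vertex 2.536 4.146 -0.098
vertex -0.028 4.473 0.071
endloop
endfacet
facet normal -0.869 0.041 -0.492
outer loop
vertex 0.658 4.233 -1.16
vertex 0.41 2.155 -0.894
vertex -0.028 4.473 0.071
endloop
endfacet
facet normal 0.117 0.985 -0.127
outer loop
vertex -0.028 4.473 0.071
vertex 2.536 4.146 -0.098
vertex 0.658 4.233 -1.16
endloop
endfacet
facet normal 0.480 -0.168 -0.861
outer loop
vertex 0.658 4.233 -1.16
vertex 2.288 2.067 0.169
vertex 0.41 2.155 -0.894
endloop
endfacet
facet normal 0.479 -0.168 -0.861
outer loop
vertex 2.536 4.146 -0.098
vertex 2.288 2.067 0.169
vertex 0.658 4.233 -1.16
endloop
endfacet
facet normal -0.786 0.502 -0.361
outer loop
vertex 2.818 1.316 -1.199
vertex 2.475 1.202 -0.611
vertex 2.866 1.766 -0.678
endloop
endfacet
facet normal 0.839 0.371 -0.398
outer loop
vertex 2.818 1.316 -1.199
vertex 2.866 1.766 -0.678
vertex 3.825 0.338 0.011
endloop
endfacet
facet normal -0.786 0.502 -0.362
outer loop
vertex 2.866 1.766 -0.678
vertex 2.475 1.202 -0.611
vertex 2.522 1.652 -0.09
endloop
endfacet
facet normal 0.605 0.637 0.478
outer loop
vertex 2.866 1.766 -0.678
vertex 2.522 1.652 -0.09
vertex 3.825 0.338 0.011
endloop
endfacet
facet normal -0.785 0.502 -0.363
outer loop
vertex 2.522 1.652 -0.09
vertex 2.475 1.202 -0.611
vertex 2.131 1.088 -0.024
endloop
endfacet
facet normal 0.024 0.100 0.995
outer loop
vertex 2.522 1.652 -0.09
vertex 2.131 1.088 -0.024
vertex 3.825 0.338 0.011
endloop
endfacet
facet normal -0.785 0.503 -0.362
outer loop
vertex 2.131 1.088 -0.024
vertex 2.475 1.202 -0.611
vertex 2.083 0.638 -0.545
endloop
endfacet
facet normal -0.324 -0.701 0.635
outer loop
vertex 2.131 1.088 -0.024
vertex 2.083 0.638 -0.545
vertex 3.825 0.338 0.011
endloop
endfacet
facet normal -0.785 0.503 -0.362
outer loop
vertex 2.083 0.638 -0.545
vertex 2.475 1.202 -0.611
vertex 2.427 0.752 -1.132
endloop
endfacet
facet normal -0.090 -0.967 -0.240
outer loop
vertex 2.083 0.638 -0.545
vertex 2.427 0.752 -1.132
vertex 3.825 0.338 0.011
endloop
endfacet
facet normal -0.786 0.502 -0.361
outer loop
vertex 2.427 0.752 -1.132
vertex 2.475 1.202 -0.611
vertex 2.818 1.316 -1.199
endloop
endfacet
facet normal 0.491 -0.431 -0.757
outer loop
vertex 2.427 0.752 -1.132
vertex 2.818 1.316 -1.199
vertex 3.825 0.338 0.011
endloop
endfacet

endsolid


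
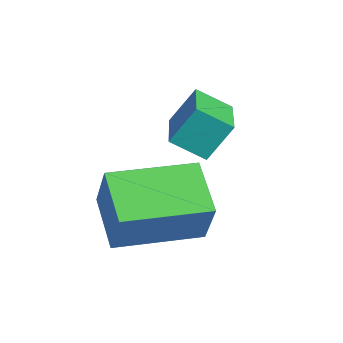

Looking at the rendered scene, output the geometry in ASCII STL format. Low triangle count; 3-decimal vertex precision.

solid 
facet normal -0.917 0.338 -0.210
outer loop
vertex 0.935 -0.458 1.021
vertex 0.955 0.114 1.852
vertex 1.289 0.211 0.552
endloop
endfacet
facet normal -0.019 -0.567 -0.823
outer loop
vertex 2.665 -0.294 0.868
vertex 0.935 -0.458 1.021
vertex 1.289 0.211 0.552
endloop
endfacet
facet normal -0.918 0.336 -0.211
outer loop
vertex 1.289 0.211 0.552
vertex 0.955 0.114 1.852
vertex 1.308 0.784 1.384
endloop
endfacet
facet normal 0.397 0.752 -0.527
outer loop
vertex 1.308 0.784 1.384
vertex 2.665 -0.294 0.868
vertex 1.289 0.211 0.552
endloop
endfacet
facet normal -0.397 -0.752 0.527
outer loop
vertex 0.935 -0.458 1.021
vertex 2.331 -0.391 2.168
vertex 0.955 0.114 1.852
endloop
endfacet
facet normal -0.019 -0.566 -0.824
outer loop
vertex 2.312 -0.964 1.336
vertex 0.935 -0.458 1.021
vertex 2.665 -0.294 0.868
endloop
endfacet
facet normal -0.397 -0.752 0.527
outer loop
vertex 2.312 -0.964 1.336
vertex 2.331 -0.391 2.168
vertex 0.935 -0.458 1.021
endloop
endfacet
facet normal 0.018 0.566 0.824
outer loop
vertex 0.955 0.114 1.852
vertex 2.331 -0.391 2.168
vertex 1.308 0.784 1.384
endloop
endfacet
facet normal 0.397 0.752 -0.527
outer loop
vertex 2.685 0.278 1.699
vertex 2.665 -0.294 0.868
vertex 1.308 0.784 1.384
endloop
endfacet
facet normal 0.020 0.567 0.824
outer loop
vertex 1.308 0.784 1.384
vertex 2.331 -0.391 2.168
vertex 2.685 0.278 1.699
endloop
endfacet
facet normal 0.918 -0.337 0.210
outer loop
vertex 2.685 0.278 1.699
vertex 2.312 -0.964 1.336
vertex 2.665 -0.294 0.868
endloop
endfacet
facet normal 0.917 -0.337 0.211
outer loop
vertex 2.331 -0.391 2.168
vertex 2.312 -0.964 1.336
vertex 2.685 0.278 1.699
endloop
endfacet
facet normal -0.892 0.076 0.446
outer loop
vertex 2.726 -2.434 1.019
vertex 2.859 -0.529 0.961
vertex 2.145 -2.429 -0.144
endloop
endfacet
facet normal -0.070 -0.997 0.031
outer loop
vertex 3.341 -2.531 -0.741
vertex 2.726 -2.434 1.019
vertex 2.145 -2.429 -0.144
endloop
endfacet
facet normal -0.892 0.076 0.445
outer loop
vertex 2.145 -2.429 -0.144
vertex 2.859 -0.529 0.961
vertex 2.279 -0.524 -0.202
endloop
endfacet
facet normal -0.446 0.004 -0.895
outer loop
vertex 2.279 -0.524 -0.202
vertex 3.341 -2.531 -0.741
vertex 2.145 -2.429 -0.144
endloop
endfacet
facet normal 0.446 -0.004 0.895
outer loop
vertex 2.726 -2.434 1.019
vertex 4.055 -0.631 0.364
vertex 2.859 -0.529 0.961
endloop
endfacet
facet normal -0.070 -0.997 0.031
outer loop
vertex 3.921 -2.536 0.422
vertex 2.726 -2.434 1.019
vertex 3.341 -2.531 -0.741
endloop
endfacet
facet normal 0.447 -0.004 0.895
outer loop
vertex 3.921 -2.536 0.422
vertex 4.055 -0.631 0.364
vertex 2.726 -2.434 1.019
endloop
endfacet
facet normal 0.070 0.997 -0.031
outer loop
vertex 2.859 -0.529 0.961
vertex 4.055 -0.631 0.364
vertex 2.279 -0.524 -0.202
endloop
endfacet
facet normal -0.447 0.004 -0.895
outer loop
vertex 3.474 -0.626 -0.799
vertex 3.341 -2.531 -0.741
vertex 2.279 -0.524 -0.202
endloop
endfacet
facet normal 0.070 0.997 -0.031
outer loop
vertex 2.279 -0.524 -0.202
vertex 4.055 -0.631 0.364
vertex 3.474 -0.626 -0.799
endloop
endfacet
facet normal 0.892 -0.076 -0.445
outer loop
vertex 3.474 -0.626 -0.799
vertex 3.921 -2.536 0.422
vertex 3.341 -2.531 -0.741
endloop
endfacet
facet normal 0.892 -0.076 -0.446
outer loop
vertex 4.055 -0.631 0.364
vertex 3.921 -2.536 0.422
vertex 3.474 -0.626 -0.799
endloop
endfacet

endsolid


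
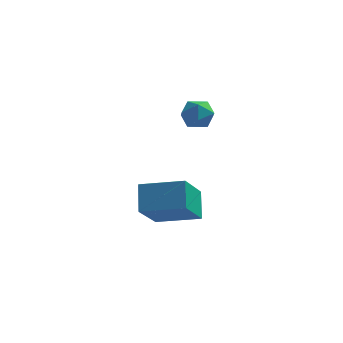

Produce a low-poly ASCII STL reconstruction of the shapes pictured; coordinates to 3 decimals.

solid 
facet normal -0.947 -0.049 0.319
outer loop
vertex 2.847 2.199 0.26
vertex 2.997 1.665 0.623
vertex 3.054 2.271 0.886
endloop
endfacet
facet normal -0.760 0.625 0.179
outer loop
vertex 2.847 2.199 0.26
vertex 3.054 2.271 0.886
vertex 3.278 2.679 0.414
endloop
endfacet
facet normal -0.556 0.661 -0.504
outer loop
vertex 2.847 2.199 0.26
vertex 3.278 2.679 0.414
vertex 3.359 2.325 -0.14
endloop
endfacet
facet normal -0.617 0.008 -0.787
outer loop
vertex 2.847 2.199 0.26
vertex 3.359 2.325 -0.14
vertex 3.186 1.699 -0.011
endloop
endfacet
facet normal -0.858 -0.431 -0.279
outer loop
vertex 2.847 2.199 0.26
vertex 3.186 1.699 -0.011
vertex 2.997 1.665 0.623
endloop
endfacet
facet normal -0.195 0.786 0.587
outer loop
vertex 3.278 2.679 0.414
vertex 3.054 2.271 0.886
vertex 3.694 2.441 0.871
endloop
endfacet
facet normal -0.497 -0.306 0.812
outer loop
vertex 3.054 2.271 0.886
vertex 2.997 1.665 0.623
vertex 3.521 1.815 1.0
endloop
endfacet
facet normal -0.356 -0.921 -0.156
outer loop
vertex 2.997 1.665 0.623
vertex 3.186 1.699 -0.011
vertex 3.602 1.461 0.446
endloop
endfacet
facet normal 0.033 -0.210 -0.977
outer loop
vertex 3.186 1.699 -0.011
vertex 3.359 2.325 -0.14
vertex 3.826 1.869 -0.026
endloop
endfacet
facet normal 0.132 0.844 -0.520
outer loop
vertex 3.359 2.325 -0.14
vertex 3.278 2.679 0.414
vertex 3.883 2.475 0.237
endloop
endfacet
facet normal 0.617 -0.008 0.787
outer loop
vertex 4.033 1.941 0.6
vertex 3.694 2.441 0.871
vertex 3.521 1.815 1.0
endloop
endfacet
facet normal 0.556 -0.661 0.504
outer loop
vertex 4.033 1.941 0.6
vertex 3.521 1.815 1.0
vertex 3.602 1.461 0.446
endloop
endfacet
facet normal 0.760 -0.625 -0.179
outer loop
vertex 4.033 1.941 0.6
vertex 3.602 1.461 0.446
vertex 3.826 1.869 -0.026
endloop
endfacet
facet normal 0.947 0.049 -0.319
outer loop
vertex 4.033 1.941 0.6
vertex 3.826 1.869 -0.026
vertex 3.883 2.475 0.237
endloop
endfacet
facet normal 0.858 0.431 0.279
outer loop
vertex 4.033 1.941 0.6
vertex 3.883 2.475 0.237
vertex 3.694 2.441 0.871
endloop
endfacet
facet normal -0.033 0.210 0.977
outer loop
vertex 3.521 1.815 1.0
vertex 3.694 2.441 0.871
vertex 3.054 2.271 0.886
endloop
endfacet
facet normal -0.132 -0.844 0.520
outer loop
vertex 3.602 1.461 0.446
vertex 3.521 1.815 1.0
vertex 2.997 1.665 0.623
endloop
endfacet
facet normal 0.195 -0.786 -0.587
outer loop
vertex 3.826 1.869 -0.026
vertex 3.602 1.461 0.446
vertex 3.186 1.699 -0.011
endloop
endfacet
facet normal 0.497 0.306 -0.812
outer loop
vertex 3.883 2.475 0.237
vertex 3.826 1.869 -0.026
vertex 3.359 2.325 -0.14
endloop
endfacet
facet normal 0.356 0.921 0.156
outer loop
vertex 3.694 2.441 0.871
vertex 3.883 2.475 0.237
vertex 3.278 2.679 0.414
endloop
endfacet
facet normal -0.977 -0.042 -0.208
outer loop
vertex 1.961 0.038 -3.306
vertex 1.746 0.809 -2.452
vertex 2.161 1.443 -4.524
endloop
endfacet
facet normal 0.184 -0.659 -0.730
outer loop
vertex 3.734 1.511 -4.188
vertex 1.961 0.038 -3.306
vertex 2.161 1.443 -4.524
endloop
endfacet
facet normal -0.977 -0.043 -0.209
outer loop
vertex 2.161 1.443 -4.524
vertex 1.746 0.809 -2.452
vertex 1.945 2.214 -3.67
endloop
endfacet
facet normal 0.107 0.751 -0.651
outer loop
vertex 1.945 2.214 -3.67
vertex 3.734 1.511 -4.188
vertex 2.161 1.443 -4.524
endloop
endfacet
facet normal -0.107 -0.751 0.651
outer loop
vertex 1.961 0.038 -3.306
vertex 3.319 0.877 -2.116
vertex 1.746 0.809 -2.452
endloop
endfacet
facet normal 0.184 -0.659 -0.730
outer loop
vertex 3.535 0.106 -2.97
vertex 1.961 0.038 -3.306
vertex 3.734 1.511 -4.188
endloop
endfacet
facet normal -0.107 -0.751 0.651
outer loop
vertex 3.535 0.106 -2.97
vertex 3.319 0.877 -2.116
vertex 1.961 0.038 -3.306
endloop
endfacet
facet normal -0.184 0.659 0.730
outer loop
vertex 1.746 0.809 -2.452
vertex 3.319 0.877 -2.116
vertex 1.945 2.214 -3.67
endloop
endfacet
facet normal 0.107 0.751 -0.651
outer loop
vertex 3.519 2.282 -3.334
vertex 3.734 1.511 -4.188
vertex 1.945 2.214 -3.67
endloop
endfacet
facet normal -0.184 0.659 0.730
outer loop
vertex 1.945 2.214 -3.67
vertex 3.319 0.877 -2.116
vertex 3.519 2.282 -3.334
endloop
endfacet
facet normal 0.977 0.042 0.208
outer loop
vertex 3.519 2.282 -3.334
vertex 3.535 0.106 -2.97
vertex 3.734 1.511 -4.188
endloop
endfacet
facet normal 0.977 0.042 0.209
outer loop
vertex 3.319 0.877 -2.116
vertex 3.535 0.106 -2.97
vertex 3.519 2.282 -3.334
endloop
endfacet

endsolid


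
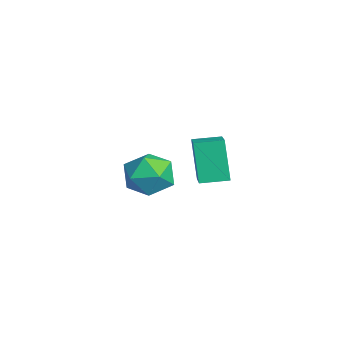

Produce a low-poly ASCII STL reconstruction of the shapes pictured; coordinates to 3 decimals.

solid 
facet normal -0.960 0.279 0.019
outer loop
vertex -1.621 1.722 -1.6
vertex -1.905 0.755 -1.752
vertex -1.784 1.107 -0.803
endloop
endfacet
facet normal -0.563 0.706 0.430
outer loop
vertex -1.621 1.722 -1.6
vertex -1.784 1.107 -0.803
vertex -0.986 1.743 -0.802
endloop
endfacet
facet normal -0.058 0.998 0.020
outer loop
vertex -1.621 1.722 -1.6
vertex -0.986 1.743 -0.802
vertex -0.615 1.783 -1.751
endloop
endfacet
facet normal -0.142 0.751 -0.644
outer loop
vertex -1.621 1.722 -1.6
vertex -0.615 1.783 -1.751
vertex -1.183 1.172 -2.338
endloop
endfacet
facet normal -0.700 0.307 -0.644
outer loop
vertex -1.621 1.722 -1.6
vertex -1.183 1.172 -2.338
vertex -1.905 0.755 -1.752
endloop
endfacet
facet normal -0.241 0.301 0.923
outer loop
vertex -0.986 1.743 -0.802
vertex -1.784 1.107 -0.803
vertex -0.877 0.788 -0.462
endloop
endfacet
facet normal -0.884 -0.390 0.257
outer loop
vertex -1.784 1.107 -0.803
vertex -1.905 0.755 -1.752
vertex -1.445 0.177 -1.049
endloop
endfacet
facet normal -0.464 -0.344 -0.816
outer loop
vertex -1.905 0.755 -1.752
vertex -1.183 1.172 -2.338
vertex -1.074 0.217 -1.998
endloop
endfacet
facet normal 0.439 0.376 -0.816
outer loop
vertex -1.183 1.172 -2.338
vertex -0.615 1.783 -1.751
vertex -0.276 0.853 -1.997
endloop
endfacet
facet normal 0.578 0.774 0.258
outer loop
vertex -0.615 1.783 -1.751
vertex -0.986 1.743 -0.802
vertex -0.155 1.205 -1.048
endloop
endfacet
facet normal 0.142 -0.751 0.644
outer loop
vertex -0.439 0.238 -1.2
vertex -0.877 0.788 -0.462
vertex -1.445 0.177 -1.049
endloop
endfacet
facet normal 0.058 -0.998 -0.020
outer loop
vertex -0.439 0.238 -1.2
vertex -1.445 0.177 -1.049
vertex -1.074 0.217 -1.998
endloop
endfacet
facet normal 0.563 -0.706 -0.430
outer loop
vertex -0.439 0.238 -1.2
vertex -1.074 0.217 -1.998
vertex -0.276 0.853 -1.997
endloop
endfacet
facet normal 0.960 -0.279 -0.019
outer loop
vertex -0.439 0.238 -1.2
vertex -0.276 0.853 -1.997
vertex -0.155 1.205 -1.048
endloop
endfacet
facet normal 0.700 -0.307 0.644
outer loop
vertex -0.439 0.238 -1.2
vertex -0.155 1.205 -1.048
vertex -0.877 0.788 -0.462
endloop
endfacet
facet normal -0.439 -0.376 0.816
outer loop
vertex -1.445 0.177 -1.049
vertex -0.877 0.788 -0.462
vertex -1.784 1.107 -0.803
endloop
endfacet
facet normal -0.578 -0.774 -0.258
outer loop
vertex -1.074 0.217 -1.998
vertex -1.445 0.177 -1.049
vertex -1.905 0.755 -1.752
endloop
endfacet
facet normal 0.241 -0.301 -0.923
outer loop
vertex -0.276 0.853 -1.997
vertex -1.074 0.217 -1.998
vertex -1.183 1.172 -2.338
endloop
endfacet
facet normal 0.884 0.390 -0.257
outer loop
vertex -0.155 1.205 -1.048
vertex -0.276 0.853 -1.997
vertex -0.615 1.783 -1.751
endloop
endfacet
facet normal 0.464 0.344 0.816
outer loop
vertex -0.877 0.788 -0.462
vertex -0.155 1.205 -1.048
vertex -0.986 1.743 -0.802
endloop
endfacet
facet normal -0.920 0.123 -0.373
outer loop
vertex 1.743 1.935 1.719
vertex 1.839 2.926 1.809
vertex 2.363 2.011 0.214
endloop
endfacet
facet normal -0.096 -0.991 -0.090
outer loop
vertex 3.541 1.854 0.691
vertex 1.743 1.935 1.719
vertex 2.363 2.011 0.214
endloop
endfacet
facet normal -0.920 0.124 -0.373
outer loop
vertex 2.363 2.011 0.214
vertex 1.839 2.926 1.809
vertex 2.46 3.003 0.304
endloop
endfacet
facet normal 0.380 0.047 -0.924
outer loop
vertex 2.46 3.003 0.304
vertex 3.541 1.854 0.691
vertex 2.363 2.011 0.214
endloop
endfacet
facet normal -0.380 -0.047 0.924
outer loop
vertex 1.743 1.935 1.719
vertex 3.017 2.769 2.286
vertex 1.839 2.926 1.809
endloop
endfacet
facet normal -0.096 -0.991 -0.090
outer loop
vertex 2.92 1.777 2.196
vertex 1.743 1.935 1.719
vertex 3.541 1.854 0.691
endloop
endfacet
facet normal -0.381 -0.047 0.924
outer loop
vertex 2.92 1.777 2.196
vertex 3.017 2.769 2.286
vertex 1.743 1.935 1.719
endloop
endfacet
facet normal 0.096 0.991 0.090
outer loop
vertex 1.839 2.926 1.809
vertex 3.017 2.769 2.286
vertex 2.46 3.003 0.304
endloop
endfacet
facet normal 0.381 0.047 -0.924
outer loop
vertex 3.637 2.845 0.781
vertex 3.541 1.854 0.691
vertex 2.46 3.003 0.304
endloop
endfacet
facet normal 0.097 0.991 0.090
outer loop
vertex 2.46 3.003 0.304
vertex 3.017 2.769 2.286
vertex 3.637 2.845 0.781
endloop
endfacet
facet normal 0.920 -0.123 0.373
outer loop
vertex 3.637 2.845 0.781
vertex 2.92 1.777 2.196
vertex 3.541 1.854 0.691
endloop
endfacet
facet normal 0.920 -0.124 0.373
outer loop
vertex 3.017 2.769 2.286
vertex 2.92 1.777 2.196
vertex 3.637 2.845 0.781
endloop
endfacet

endsolid


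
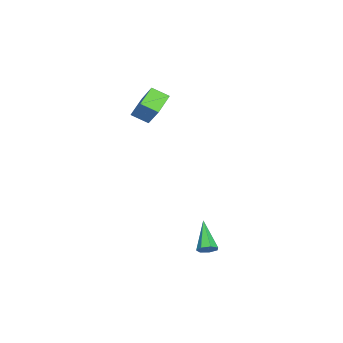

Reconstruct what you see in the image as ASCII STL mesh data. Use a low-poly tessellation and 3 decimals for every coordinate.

solid 
facet normal 0.715 0.368 -0.594
outer loop
vertex 1.651 2.11 -1.939
vertex 1.294 2.298 -2.252
vertex 1.514 2.521 -1.849
endloop
endfacet
facet normal 0.422 -0.057 0.905
outer loop
vertex 1.651 2.11 -1.939
vertex 1.514 2.521 -1.849
vertex 0.066 1.662 -1.228
endloop
endfacet
facet normal 0.714 0.370 -0.594
outer loop
vertex 1.514 2.521 -1.849
vertex 1.294 2.298 -2.252
vertex 1.211 2.764 -2.062
endloop
endfacet
facet normal -0.041 0.629 0.776
outer loop
vertex 1.514 2.521 -1.849
vertex 1.211 2.764 -2.062
vertex 0.066 1.662 -1.228
endloop
endfacet
facet normal 0.714 0.370 -0.595
outer loop
vertex 1.211 2.764 -2.062
vertex 1.294 2.298 -2.252
vertex 0.971 2.655 -2.418
endloop
endfacet
facet normal -0.613 0.770 0.177
outer loop
vertex 1.211 2.764 -2.062
vertex 0.971 2.655 -2.418
vertex 0.066 1.662 -1.228
endloop
endfacet
facet normal 0.713 0.368 -0.596
outer loop
vertex 0.971 2.655 -2.418
vertex 1.294 2.298 -2.252
vertex 0.974 2.277 -2.648
endloop
endfacet
facet normal -0.861 0.260 -0.438
outer loop
vertex 0.971 2.655 -2.418
vertex 0.974 2.277 -2.648
vertex 0.066 1.662 -1.228
endloop
endfacet
facet normal 0.713 0.369 -0.596
outer loop
vertex 0.974 2.277 -2.648
vertex 1.294 2.298 -2.252
vertex 1.218 1.915 -2.58
endloop
endfacet
facet normal -0.600 -0.519 -0.609
outer loop
vertex 0.974 2.277 -2.648
vertex 1.218 1.915 -2.58
vertex 0.066 1.662 -1.228
endloop
endfacet
facet normal 0.713 0.369 -0.596
outer loop
vertex 1.218 1.915 -2.58
vertex 1.294 2.298 -2.252
vertex 1.52 1.84 -2.265
endloop
endfacet
facet normal -0.028 -0.978 -0.206
outer loop
vertex 1.218 1.915 -2.58
vertex 1.52 1.84 -2.265
vertex 0.066 1.662 -1.228
endloop
endfacet
facet normal 0.715 0.370 -0.593
outer loop
vertex 1.52 1.84 -2.265
vertex 1.294 2.298 -2.252
vertex 1.651 2.11 -1.939
endloop
endfacet
facet normal 0.428 -0.773 0.468
outer loop
vertex 1.52 1.84 -2.265
vertex 1.651 2.11 -1.939
vertex 0.066 1.662 -1.228
endloop
endfacet
facet normal -0.879 0.128 0.459
outer loop
vertex -4.029 -2.865 3.705
vertex -3.215 -2.053 5.037
vertex -4.14 -2.013 3.254
endloop
endfacet
facet normal -0.463 -0.461 -0.757
outer loop
vertex -3.085 -2.167 2.703
vertex -4.029 -2.865 3.705
vertex -4.14 -2.013 3.254
endloop
endfacet
facet normal -0.879 0.128 0.459
outer loop
vertex -4.14 -2.013 3.254
vertex -3.215 -2.053 5.037
vertex -3.326 -1.201 4.586
endloop
endfacet
facet normal -0.115 0.878 -0.465
outer loop
vertex -3.326 -1.201 4.586
vertex -3.085 -2.167 2.703
vertex -4.14 -2.013 3.254
endloop
endfacet
facet normal 0.115 -0.878 0.465
outer loop
vertex -4.029 -2.865 3.705
vertex -2.16 -2.207 4.486
vertex -3.215 -2.053 5.037
endloop
endfacet
facet normal -0.463 -0.461 -0.757
outer loop
vertex -2.974 -3.019 3.154
vertex -4.029 -2.865 3.705
vertex -3.085 -2.167 2.703
endloop
endfacet
facet normal 0.115 -0.878 0.465
outer loop
vertex -2.974 -3.019 3.154
vertex -2.16 -2.207 4.486
vertex -4.029 -2.865 3.705
endloop
endfacet
facet normal 0.463 0.461 0.757
outer loop
vertex -3.215 -2.053 5.037
vertex -2.16 -2.207 4.486
vertex -3.326 -1.201 4.586
endloop
endfacet
facet normal -0.115 0.878 -0.465
outer loop
vertex -2.271 -1.355 4.035
vertex -3.085 -2.167 2.703
vertex -3.326 -1.201 4.586
endloop
endfacet
facet normal 0.463 0.461 0.757
outer loop
vertex -3.326 -1.201 4.586
vertex -2.16 -2.207 4.486
vertex -2.271 -1.355 4.035
endloop
endfacet
facet normal 0.879 -0.128 -0.459
outer loop
vertex -2.271 -1.355 4.035
vertex -2.974 -3.019 3.154
vertex -3.085 -2.167 2.703
endloop
endfacet
facet normal 0.879 -0.128 -0.459
outer loop
vertex -2.16 -2.207 4.486
vertex -2.974 -3.019 3.154
vertex -2.271 -1.355 4.035
endloop
endfacet

endsolid


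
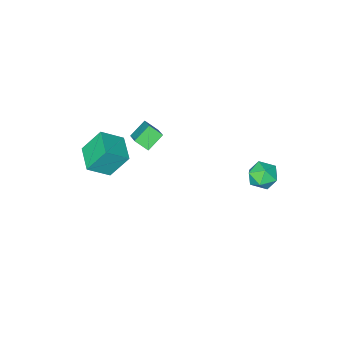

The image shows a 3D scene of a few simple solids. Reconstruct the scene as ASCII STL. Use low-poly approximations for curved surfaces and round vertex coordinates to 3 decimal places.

solid 
facet normal -0.450 0.671 -0.589
outer loop
vertex -1.781 -3.134 1.336
vertex -1.28 -2.048 2.19
vertex -0.898 -3.069 0.735
endloop
endfacet
facet normal -0.341 -0.739 -0.581
outer loop
vertex -0.52 -3.632 1.23
vertex -1.781 -3.134 1.336
vertex -0.898 -3.069 0.735
endloop
endfacet
facet normal -0.451 0.671 -0.589
outer loop
vertex -0.898 -3.069 0.735
vertex -1.28 -2.048 2.19
vertex -0.397 -1.982 1.589
endloop
endfacet
facet normal 0.825 0.061 -0.561
outer loop
vertex -0.397 -1.982 1.589
vertex -0.52 -3.632 1.23
vertex -0.898 -3.069 0.735
endloop
endfacet
facet normal -0.825 -0.061 0.561
outer loop
vertex -1.781 -3.134 1.336
vertex -0.902 -2.611 2.685
vertex -1.28 -2.048 2.19
endloop
endfacet
facet normal -0.341 -0.739 -0.582
outer loop
vertex -1.403 -3.698 1.831
vertex -1.781 -3.134 1.336
vertex -0.52 -3.632 1.23
endloop
endfacet
facet normal -0.825 -0.061 0.561
outer loop
vertex -1.403 -3.698 1.831
vertex -0.902 -2.611 2.685
vertex -1.781 -3.134 1.336
endloop
endfacet
facet normal 0.340 0.739 0.581
outer loop
vertex -1.28 -2.048 2.19
vertex -0.902 -2.611 2.685
vertex -0.397 -1.982 1.589
endloop
endfacet
facet normal 0.825 0.061 -0.561
outer loop
vertex -0.019 -2.546 2.084
vertex -0.52 -3.632 1.23
vertex -0.397 -1.982 1.589
endloop
endfacet
facet normal 0.341 0.739 0.581
outer loop
vertex -0.397 -1.982 1.589
vertex -0.902 -2.611 2.685
vertex -0.019 -2.546 2.084
endloop
endfacet
facet normal 0.451 -0.671 0.589
outer loop
vertex -0.019 -2.546 2.084
vertex -1.403 -3.698 1.831
vertex -0.52 -3.632 1.23
endloop
endfacet
facet normal 0.450 -0.671 0.589
outer loop
vertex -0.902 -2.611 2.685
vertex -1.403 -3.698 1.831
vertex -0.019 -2.546 2.084
endloop
endfacet
facet normal 0.262 0.833 0.487
outer loop
vertex -3.425 3.734 2.361
vertex -3.106 3.286 2.956
vertex -2.648 3.51 2.327
endloop
endfacet
facet normal 0.261 0.940 -0.219
outer loop
vertex -3.425 3.734 2.361
vertex -2.648 3.51 2.327
vertex -3.107 3.482 1.66
endloop
endfacet
facet normal -0.393 0.794 -0.464
outer loop
vertex -3.425 3.734 2.361
vertex -3.107 3.482 1.66
vertex -3.849 3.242 1.878
endloop
endfacet
facet normal -0.797 0.598 0.090
outer loop
vertex -3.425 3.734 2.361
vertex -3.849 3.242 1.878
vertex -3.849 3.121 2.678
endloop
endfacet
facet normal -0.392 0.622 0.678
outer loop
vertex -3.425 3.734 2.361
vertex -3.849 3.121 2.678
vertex -3.106 3.286 2.956
endloop
endfacet
facet normal 0.716 0.475 -0.512
outer loop
vertex -3.107 3.482 1.66
vertex -2.648 3.51 2.327
vertex -2.591 2.879 1.822
endloop
endfacet
facet normal 0.717 0.301 0.629
outer loop
vertex -2.648 3.51 2.327
vertex -3.106 3.286 2.956
vertex -2.591 2.758 2.622
endloop
endfacet
facet normal -0.342 -0.041 0.939
outer loop
vertex -3.106 3.286 2.956
vertex -3.849 3.121 2.678
vertex -3.333 2.518 2.84
endloop
endfacet
facet normal -0.997 -0.080 -0.012
outer loop
vertex -3.849 3.121 2.678
vertex -3.849 3.242 1.878
vertex -3.792 2.49 2.173
endloop
endfacet
facet normal -0.344 0.239 -0.908
outer loop
vertex -3.849 3.242 1.878
vertex -3.107 3.482 1.66
vertex -3.334 2.714 1.544
endloop
endfacet
facet normal 0.797 -0.598 -0.090
outer loop
vertex -3.015 2.266 2.139
vertex -2.591 2.879 1.822
vertex -2.591 2.758 2.622
endloop
endfacet
facet normal 0.393 -0.794 0.464
outer loop
vertex -3.015 2.266 2.139
vertex -2.591 2.758 2.622
vertex -3.333 2.518 2.84
endloop
endfacet
facet normal -0.261 -0.940 0.219
outer loop
vertex -3.015 2.266 2.139
vertex -3.333 2.518 2.84
vertex -3.792 2.49 2.173
endloop
endfacet
facet normal -0.262 -0.833 -0.487
outer loop
vertex -3.015 2.266 2.139
vertex -3.792 2.49 2.173
vertex -3.334 2.714 1.544
endloop
endfacet
facet normal 0.392 -0.622 -0.678
outer loop
vertex -3.015 2.266 2.139
vertex -3.334 2.714 1.544
vertex -2.591 2.879 1.822
endloop
endfacet
facet normal 0.997 0.080 0.012
outer loop
vertex -2.591 2.758 2.622
vertex -2.591 2.879 1.822
vertex -2.648 3.51 2.327
endloop
endfacet
facet normal 0.344 -0.239 0.908
outer loop
vertex -3.333 2.518 2.84
vertex -2.591 2.758 2.622
vertex -3.106 3.286 2.956
endloop
endfacet
facet normal -0.716 -0.475 0.512
outer loop
vertex -3.792 2.49 2.173
vertex -3.333 2.518 2.84
vertex -3.849 3.121 2.678
endloop
endfacet
facet normal -0.717 -0.301 -0.629
outer loop
vertex -3.334 2.714 1.544
vertex -3.792 2.49 2.173
vertex -3.849 3.242 1.878
endloop
endfacet
facet normal 0.342 0.041 -0.939
outer loop
vertex -2.591 2.879 1.822
vertex -3.334 2.714 1.544
vertex -3.107 3.482 1.66
endloop
endfacet
facet normal -0.505 0.300 0.809
outer loop
vertex 1.231 -3.48 2.79
vertex 1.827 -2.174 2.677
vertex 0.216 -3.084 2.01
endloop
endfacet
facet normal -0.414 -0.907 0.078
outer loop
vertex 0.993 -3.546 0.763
vertex 1.231 -3.48 2.79
vertex 0.216 -3.084 2.01
endloop
endfacet
facet normal -0.505 0.300 0.809
outer loop
vertex 0.216 -3.084 2.01
vertex 1.827 -2.174 2.677
vertex 0.812 -1.778 1.897
endloop
endfacet
facet normal -0.758 0.296 -0.582
outer loop
vertex 0.812 -1.778 1.897
vertex 0.993 -3.546 0.763
vertex 0.216 -3.084 2.01
endloop
endfacet
facet normal 0.758 -0.296 0.582
outer loop
vertex 1.231 -3.48 2.79
vertex 2.604 -2.636 1.43
vertex 1.827 -2.174 2.677
endloop
endfacet
facet normal -0.414 -0.907 0.078
outer loop
vertex 2.008 -3.942 1.543
vertex 1.231 -3.48 2.79
vertex 0.993 -3.546 0.763
endloop
endfacet
facet normal 0.758 -0.296 0.582
outer loop
vertex 2.008 -3.942 1.543
vertex 2.604 -2.636 1.43
vertex 1.231 -3.48 2.79
endloop
endfacet
facet normal 0.414 0.907 -0.078
outer loop
vertex 1.827 -2.174 2.677
vertex 2.604 -2.636 1.43
vertex 0.812 -1.778 1.897
endloop
endfacet
facet normal -0.758 0.296 -0.582
outer loop
vertex 1.589 -2.24 0.65
vertex 0.993 -3.546 0.763
vertex 0.812 -1.778 1.897
endloop
endfacet
facet normal 0.414 0.907 -0.078
outer loop
vertex 0.812 -1.778 1.897
vertex 2.604 -2.636 1.43
vertex 1.589 -2.24 0.65
endloop
endfacet
facet normal 0.505 -0.300 -0.809
outer loop
vertex 1.589 -2.24 0.65
vertex 2.008 -3.942 1.543
vertex 0.993 -3.546 0.763
endloop
endfacet
facet normal 0.505 -0.300 -0.809
outer loop
vertex 2.604 -2.636 1.43
vertex 2.008 -3.942 1.543
vertex 1.589 -2.24 0.65
endloop
endfacet

endsolid


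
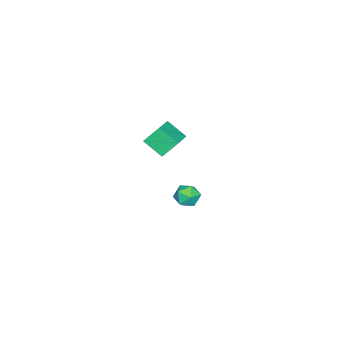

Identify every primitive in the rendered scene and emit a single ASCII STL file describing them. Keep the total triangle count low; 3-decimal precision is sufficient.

solid 
facet normal -0.929 -0.131 -0.347
outer loop
vertex 2.341 1.411 3.302
vertex 1.854 2.171 4.319
vertex 2.478 2.582 2.493
endloop
endfacet
facet normal 0.358 -0.559 -0.748
outer loop
vertex 3.946 2.789 3.041
vertex 2.341 1.411 3.302
vertex 2.478 2.582 2.493
endloop
endfacet
facet normal -0.929 -0.131 -0.347
outer loop
vertex 2.478 2.582 2.493
vertex 1.854 2.171 4.319
vertex 1.991 3.342 3.51
endloop
endfacet
facet normal 0.096 0.819 -0.566
outer loop
vertex 1.991 3.342 3.51
vertex 3.946 2.789 3.041
vertex 2.478 2.582 2.493
endloop
endfacet
facet normal -0.096 -0.819 0.566
outer loop
vertex 2.341 1.411 3.302
vertex 3.322 2.378 4.867
vertex 1.854 2.171 4.319
endloop
endfacet
facet normal 0.358 -0.559 -0.748
outer loop
vertex 3.809 1.618 3.85
vertex 2.341 1.411 3.302
vertex 3.946 2.789 3.041
endloop
endfacet
facet normal -0.096 -0.819 0.566
outer loop
vertex 3.809 1.618 3.85
vertex 3.322 2.378 4.867
vertex 2.341 1.411 3.302
endloop
endfacet
facet normal -0.358 0.559 0.748
outer loop
vertex 1.854 2.171 4.319
vertex 3.322 2.378 4.867
vertex 1.991 3.342 3.51
endloop
endfacet
facet normal 0.096 0.819 -0.566
outer loop
vertex 3.459 3.549 4.058
vertex 3.946 2.789 3.041
vertex 1.991 3.342 3.51
endloop
endfacet
facet normal -0.358 0.559 0.748
outer loop
vertex 1.991 3.342 3.51
vertex 3.322 2.378 4.867
vertex 3.459 3.549 4.058
endloop
endfacet
facet normal 0.929 0.131 0.347
outer loop
vertex 3.459 3.549 4.058
vertex 3.809 1.618 3.85
vertex 3.946 2.789 3.041
endloop
endfacet
facet normal 0.929 0.131 0.347
outer loop
vertex 3.322 2.378 4.867
vertex 3.809 1.618 3.85
vertex 3.459 3.549 4.058
endloop
endfacet
facet normal -0.765 0.636 -0.107
outer loop
vertex -0.813 2.763 -4.221
vertex -1.14 2.498 -3.456
vertex -0.58 3.167 -3.483
endloop
endfacet
facet normal -0.178 0.886 -0.429
outer loop
vertex -0.813 2.763 -4.221
vertex -0.58 3.167 -3.483
vertex 0.019 2.992 -4.094
endloop
endfacet
facet normal 0.028 0.405 -0.914
outer loop
vertex -0.813 2.763 -4.221
vertex 0.019 2.992 -4.094
vertex -0.171 2.216 -4.444
endloop
endfacet
facet normal -0.431 -0.142 -0.891
outer loop
vertex -0.813 2.763 -4.221
vertex -0.171 2.216 -4.444
vertex -0.887 1.91 -4.049
endloop
endfacet
facet normal -0.920 0.001 -0.393
outer loop
vertex -0.813 2.763 -4.221
vertex -0.887 1.91 -4.049
vertex -1.14 2.498 -3.456
endloop
endfacet
facet normal 0.337 0.940 0.061
outer loop
vertex 0.019 2.992 -4.094
vertex -0.58 3.167 -3.483
vertex 0.207 2.87 -3.251
endloop
endfacet
facet normal -0.611 0.535 0.584
outer loop
vertex -0.58 3.167 -3.483
vertex -1.14 2.498 -3.456
vertex -0.509 2.564 -2.856
endloop
endfacet
facet normal -0.862 -0.493 0.121
outer loop
vertex -1.14 2.498 -3.456
vertex -0.887 1.91 -4.049
vertex -0.699 1.788 -3.206
endloop
endfacet
facet normal -0.070 -0.723 -0.687
outer loop
vertex -0.887 1.91 -4.049
vertex -0.171 2.216 -4.444
vertex -0.1 1.613 -3.817
endloop
endfacet
facet normal 0.671 0.162 -0.724
outer loop
vertex -0.171 2.216 -4.444
vertex 0.019 2.992 -4.094
vertex 0.46 2.282 -3.844
endloop
endfacet
facet normal 0.431 0.142 0.891
outer loop
vertex 0.133 2.017 -3.079
vertex 0.207 2.87 -3.251
vertex -0.509 2.564 -2.856
endloop
endfacet
facet normal -0.028 -0.405 0.914
outer loop
vertex 0.133 2.017 -3.079
vertex -0.509 2.564 -2.856
vertex -0.699 1.788 -3.206
endloop
endfacet
facet normal 0.178 -0.886 0.429
outer loop
vertex 0.133 2.017 -3.079
vertex -0.699 1.788 -3.206
vertex -0.1 1.613 -3.817
endloop
endfacet
facet normal 0.765 -0.636 0.107
outer loop
vertex 0.133 2.017 -3.079
vertex -0.1 1.613 -3.817
vertex 0.46 2.282 -3.844
endloop
endfacet
facet normal 0.920 -0.001 0.393
outer loop
vertex 0.133 2.017 -3.079
vertex 0.46 2.282 -3.844
vertex 0.207 2.87 -3.251
endloop
endfacet
facet normal 0.070 0.723 0.687
outer loop
vertex -0.509 2.564 -2.856
vertex 0.207 2.87 -3.251
vertex -0.58 3.167 -3.483
endloop
endfacet
facet normal -0.671 -0.162 0.724
outer loop
vertex -0.699 1.788 -3.206
vertex -0.509 2.564 -2.856
vertex -1.14 2.498 -3.456
endloop
endfacet
facet normal -0.337 -0.940 -0.061
outer loop
vertex -0.1 1.613 -3.817
vertex -0.699 1.788 -3.206
vertex -0.887 1.91 -4.049
endloop
endfacet
facet normal 0.611 -0.535 -0.584
outer loop
vertex 0.46 2.282 -3.844
vertex -0.1 1.613 -3.817
vertex -0.171 2.216 -4.444
endloop
endfacet
facet normal 0.862 0.493 -0.121
outer loop
vertex 0.207 2.87 -3.251
vertex 0.46 2.282 -3.844
vertex 0.019 2.992 -4.094
endloop
endfacet

endsolid
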